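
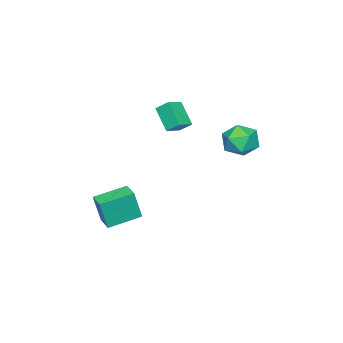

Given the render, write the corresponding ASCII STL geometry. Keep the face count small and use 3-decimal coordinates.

solid 
facet normal -0.652 -0.126 0.747
outer loop
vertex -3.589 1.97 1.116
vertex -3.68 0.942 0.863
vertex -2.942 1.254 1.56
endloop
endfacet
facet normal -0.186 0.391 0.901
outer loop
vertex -3.589 1.97 1.116
vertex -2.942 1.254 1.56
vertex -2.556 2.189 1.234
endloop
endfacet
facet normal -0.233 0.890 0.392
outer loop
vertex -3.589 1.97 1.116
vertex -2.556 2.189 1.234
vertex -3.057 2.454 0.335
endloop
endfacet
facet normal -0.729 0.680 -0.076
outer loop
vertex -3.589 1.97 1.116
vertex -3.057 2.454 0.335
vertex -3.751 1.684 0.106
endloop
endfacet
facet normal -0.988 0.052 0.144
outer loop
vertex -3.589 1.97 1.116
vertex -3.751 1.684 0.106
vertex -3.68 0.942 0.863
endloop
endfacet
facet normal 0.470 0.111 0.876
outer loop
vertex -2.556 2.189 1.234
vertex -2.942 1.254 1.56
vertex -2.009 1.296 1.054
endloop
endfacet
facet normal -0.285 -0.726 0.626
outer loop
vertex -2.942 1.254 1.56
vertex -3.68 0.942 0.863
vertex -2.703 0.526 0.825
endloop
endfacet
facet normal -0.828 -0.437 -0.350
outer loop
vertex -3.68 0.942 0.863
vertex -3.751 1.684 0.106
vertex -3.204 0.791 -0.074
endloop
endfacet
facet normal -0.409 0.578 -0.706
outer loop
vertex -3.751 1.684 0.106
vertex -3.057 2.454 0.335
vertex -2.818 1.726 -0.4
endloop
endfacet
facet normal 0.393 0.918 0.052
outer loop
vertex -3.057 2.454 0.335
vertex -2.556 2.189 1.234
vertex -2.08 2.038 0.297
endloop
endfacet
facet normal 0.729 -0.680 0.076
outer loop
vertex -2.171 1.01 0.044
vertex -2.009 1.296 1.054
vertex -2.703 0.526 0.825
endloop
endfacet
facet normal 0.233 -0.890 -0.392
outer loop
vertex -2.171 1.01 0.044
vertex -2.703 0.526 0.825
vertex -3.204 0.791 -0.074
endloop
endfacet
facet normal 0.186 -0.391 -0.901
outer loop
vertex -2.171 1.01 0.044
vertex -3.204 0.791 -0.074
vertex -2.818 1.726 -0.4
endloop
endfacet
facet normal 0.652 0.126 -0.747
outer loop
vertex -2.171 1.01 0.044
vertex -2.818 1.726 -0.4
vertex -2.08 2.038 0.297
endloop
endfacet
facet normal 0.988 -0.052 -0.144
outer loop
vertex -2.171 1.01 0.044
vertex -2.08 2.038 0.297
vertex -2.009 1.296 1.054
endloop
endfacet
facet normal 0.409 -0.578 0.706
outer loop
vertex -2.703 0.526 0.825
vertex -2.009 1.296 1.054
vertex -2.942 1.254 1.56
endloop
endfacet
facet normal -0.393 -0.918 -0.052
outer loop
vertex -3.204 0.791 -0.074
vertex -2.703 0.526 0.825
vertex -3.68 0.942 0.863
endloop
endfacet
facet normal -0.470 -0.111 -0.876
outer loop
vertex -2.818 1.726 -0.4
vertex -3.204 0.791 -0.074
vertex -3.751 1.684 0.106
endloop
endfacet
facet normal 0.285 0.726 -0.626
outer loop
vertex -2.08 2.038 0.297
vertex -2.818 1.726 -0.4
vertex -3.057 2.454 0.335
endloop
endfacet
facet normal 0.828 0.437 0.350
outer loop
vertex -2.009 1.296 1.054
vertex -2.08 2.038 0.297
vertex -2.556 2.189 1.234
endloop
endfacet
facet normal -0.799 0.561 0.216
outer loop
vertex 2.341 -1.688 -1.078
vertex 2.916 -0.883 -1.039
vertex 2.08 -1.42 -2.737
endloop
endfacet
facet normal -0.580 -0.813 -0.040
outer loop
vertex 3.504 -2.417 -3.121
vertex 2.341 -1.688 -1.078
vertex 2.08 -1.42 -2.737
endloop
endfacet
facet normal -0.800 0.560 0.216
outer loop
vertex 2.08 -1.42 -2.737
vertex 2.916 -0.883 -1.039
vertex 2.655 -0.615 -2.697
endloop
endfacet
facet normal -0.153 0.158 -0.976
outer loop
vertex 2.655 -0.615 -2.697
vertex 3.504 -2.417 -3.121
vertex 2.08 -1.42 -2.737
endloop
endfacet
facet normal 0.153 -0.157 0.976
outer loop
vertex 2.341 -1.688 -1.078
vertex 4.34 -1.88 -1.423
vertex 2.916 -0.883 -1.039
endloop
endfacet
facet normal -0.580 -0.813 -0.040
outer loop
vertex 3.765 -2.685 -1.463
vertex 2.341 -1.688 -1.078
vertex 3.504 -2.417 -3.121
endloop
endfacet
facet normal 0.153 -0.158 0.976
outer loop
vertex 3.765 -2.685 -1.463
vertex 4.34 -1.88 -1.423
vertex 2.341 -1.688 -1.078
endloop
endfacet
facet normal 0.580 0.813 0.040
outer loop
vertex 2.916 -0.883 -1.039
vertex 4.34 -1.88 -1.423
vertex 2.655 -0.615 -2.697
endloop
endfacet
facet normal -0.154 0.157 -0.976
outer loop
vertex 4.079 -1.612 -3.082
vertex 3.504 -2.417 -3.121
vertex 2.655 -0.615 -2.697
endloop
endfacet
facet normal 0.580 0.813 0.040
outer loop
vertex 2.655 -0.615 -2.697
vertex 4.34 -1.88 -1.423
vertex 4.079 -1.612 -3.082
endloop
endfacet
facet normal 0.799 -0.560 -0.216
outer loop
vertex 4.079 -1.612 -3.082
vertex 3.765 -2.685 -1.463
vertex 3.504 -2.417 -3.121
endloop
endfacet
facet normal 0.800 -0.560 -0.216
outer loop
vertex 4.34 -1.88 -1.423
vertex 3.765 -2.685 -1.463
vertex 4.079 -1.612 -3.082
endloop
endfacet
facet normal -0.928 0.137 -0.347
outer loop
vertex -2.92 -2.739 1.59
vertex -3.035 -2.078 2.159
vertex -2.379 -1.738 0.537
endloop
endfacet
facet normal 0.131 -0.751 -0.647
outer loop
vertex -1.405 -1.882 0.901
vertex -2.92 -2.739 1.59
vertex -2.379 -1.738 0.537
endloop
endfacet
facet normal -0.928 0.136 -0.347
outer loop
vertex -2.379 -1.738 0.537
vertex -3.035 -2.078 2.159
vertex -2.495 -1.077 1.106
endloop
endfacet
facet normal 0.349 0.646 -0.679
outer loop
vertex -2.495 -1.077 1.106
vertex -1.405 -1.882 0.901
vertex -2.379 -1.738 0.537
endloop
endfacet
facet normal -0.349 -0.645 0.679
outer loop
vertex -2.92 -2.739 1.59
vertex -2.061 -2.222 2.523
vertex -3.035 -2.078 2.159
endloop
endfacet
facet normal 0.131 -0.751 -0.647
outer loop
vertex -1.945 -2.883 1.954
vertex -2.92 -2.739 1.59
vertex -1.405 -1.882 0.901
endloop
endfacet
facet normal -0.349 -0.646 0.679
outer loop
vertex -1.945 -2.883 1.954
vertex -2.061 -2.222 2.523
vertex -2.92 -2.739 1.59
endloop
endfacet
facet normal -0.131 0.751 0.647
outer loop
vertex -3.035 -2.078 2.159
vertex -2.061 -2.222 2.523
vertex -2.495 -1.077 1.106
endloop
endfacet
facet normal 0.349 0.646 -0.679
outer loop
vertex -1.52 -1.221 1.47
vertex -1.405 -1.882 0.901
vertex -2.495 -1.077 1.106
endloop
endfacet
facet normal -0.131 0.751 0.647
outer loop
vertex -2.495 -1.077 1.106
vertex -2.061 -2.222 2.523
vertex -1.52 -1.221 1.47
endloop
endfacet
facet normal 0.928 -0.137 0.346
outer loop
vertex -1.52 -1.221 1.47
vertex -1.945 -2.883 1.954
vertex -1.405 -1.882 0.901
endloop
endfacet
facet normal 0.928 -0.136 0.347
outer loop
vertex -2.061 -2.222 2.523
vertex -1.945 -2.883 1.954
vertex -1.52 -1.221 1.47
endloop
endfacet

endsolid


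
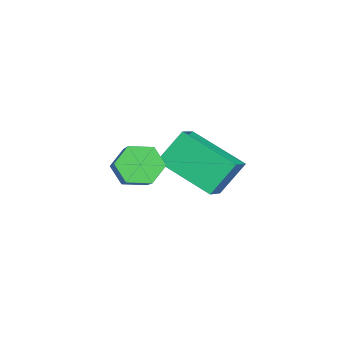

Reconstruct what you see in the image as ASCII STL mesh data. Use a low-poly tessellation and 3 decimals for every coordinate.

solid 
facet normal -0.361 0.496 0.789
outer loop
vertex -2.094 -0.199 1.485
vertex -1.165 -0.34 1.999
vertex -1.354 1.655 0.658
endloop
endfacet
facet normal -0.868 0.132 -0.479
outer loop
vertex -0.835 0.94 -0.479
vertex -2.094 -0.199 1.485
vertex -1.354 1.655 0.658
endloop
endfacet
facet normal -0.360 0.497 0.790
outer loop
vertex -1.354 1.655 0.658
vertex -1.165 -0.34 1.999
vertex -0.426 1.513 1.171
endloop
endfacet
facet normal 0.343 0.858 -0.383
outer loop
vertex -0.426 1.513 1.171
vertex -0.835 0.94 -0.479
vertex -1.354 1.655 0.658
endloop
endfacet
facet normal -0.342 -0.858 0.383
outer loop
vertex -2.094 -0.199 1.485
vertex -0.646 -1.055 0.862
vertex -1.165 -0.34 1.999
endloop
endfacet
facet normal -0.867 0.132 -0.480
outer loop
vertex -1.574 -0.913 0.349
vertex -2.094 -0.199 1.485
vertex -0.835 0.94 -0.479
endloop
endfacet
facet normal -0.343 -0.858 0.382
outer loop
vertex -1.574 -0.913 0.349
vertex -0.646 -1.055 0.862
vertex -2.094 -0.199 1.485
endloop
endfacet
facet normal 0.868 -0.132 0.479
outer loop
vertex -1.165 -0.34 1.999
vertex -0.646 -1.055 0.862
vertex -0.426 1.513 1.171
endloop
endfacet
facet normal 0.342 0.858 -0.383
outer loop
vertex 0.094 0.799 0.035
vertex -0.835 0.94 -0.479
vertex -0.426 1.513 1.171
endloop
endfacet
facet normal 0.867 -0.132 0.480
outer loop
vertex -0.426 1.513 1.171
vertex -0.646 -1.055 0.862
vertex 0.094 0.799 0.035
endloop
endfacet
facet normal 0.361 -0.497 -0.789
outer loop
vertex 0.094 0.799 0.035
vertex -1.574 -0.913 0.349
vertex -0.835 0.94 -0.479
endloop
endfacet
facet normal 0.361 -0.496 -0.790
outer loop
vertex -0.646 -1.055 0.862
vertex -1.574 -0.913 0.349
vertex 0.094 0.799 0.035
endloop
endfacet
facet normal -0.778 -0.274 -0.565
outer loop
vertex 1.458 -0.887 1.091
vertex 1.185 -1.311 1.673
vertex 0.976 -0.573 1.603
endloop
endfacet
facet normal 0.049 0.871 -0.489
outer loop
vertex 1.458 -0.887 1.091
vertex 0.976 -0.573 1.603
vertex 2.829 -0.406 2.085
endloop
endfacet
facet normal 0.049 0.871 -0.489
outer loop
vertex 2.829 -0.406 2.085
vertex 0.976 -0.573 1.603
vertex 2.347 -0.092 2.597
endloop
endfacet
facet normal 0.778 0.273 0.565
outer loop
vertex 2.829 -0.406 2.085
vertex 2.347 -0.092 2.597
vertex 2.555 -0.829 2.667
endloop
endfacet
facet normal -0.779 -0.274 -0.564
outer loop
vertex 0.976 -0.573 1.603
vertex 1.185 -1.311 1.673
vertex 0.703 -0.996 2.185
endloop
endfacet
facet normal -0.517 0.789 0.331
outer loop
vertex 0.976 -0.573 1.603
vertex 0.703 -0.996 2.185
vertex 2.347 -0.092 2.597
endloop
endfacet
facet normal -0.517 0.789 0.331
outer loop
vertex 2.347 -0.092 2.597
vertex 0.703 -0.996 2.185
vertex 2.074 -0.515 3.179
endloop
endfacet
facet normal 0.779 0.273 0.564
outer loop
vertex 2.347 -0.092 2.597
vertex 2.074 -0.515 3.179
vertex 2.555 -0.829 2.667
endloop
endfacet
facet normal -0.779 -0.273 -0.565
outer loop
vertex 0.703 -0.996 2.185
vertex 1.185 -1.311 1.673
vertex 0.911 -1.734 2.255
endloop
endfacet
facet normal -0.566 -0.082 0.820
outer loop
vertex 0.703 -0.996 2.185
vertex 0.911 -1.734 2.255
vertex 2.074 -0.515 3.179
endloop
endfacet
facet normal -0.566 -0.082 0.820
outer loop
vertex 2.074 -0.515 3.179
vertex 0.911 -1.734 2.255
vertex 2.282 -1.253 3.249
endloop
endfacet
facet normal 0.779 0.273 0.564
outer loop
vertex 2.074 -0.515 3.179
vertex 2.282 -1.253 3.249
vertex 2.555 -0.829 2.667
endloop
endfacet
facet normal -0.778 -0.273 -0.565
outer loop
vertex 0.911 -1.734 2.255
vertex 1.185 -1.311 1.673
vertex 1.393 -2.048 1.743
endloop
endfacet
facet normal -0.049 -0.871 0.489
outer loop
vertex 0.911 -1.734 2.255
vertex 1.393 -2.048 1.743
vertex 2.282 -1.253 3.249
endloop
endfacet
facet normal -0.049 -0.871 0.489
outer loop
vertex 2.282 -1.253 3.249
vertex 1.393 -2.048 1.743
vertex 2.764 -1.567 2.737
endloop
endfacet
facet normal 0.778 0.274 0.565
outer loop
vertex 2.282 -1.253 3.249
vertex 2.764 -1.567 2.737
vertex 2.555 -0.829 2.667
endloop
endfacet
facet normal -0.779 -0.273 -0.564
outer loop
vertex 1.393 -2.048 1.743
vertex 1.185 -1.311 1.673
vertex 1.666 -1.625 1.161
endloop
endfacet
facet normal 0.517 -0.789 -0.331
outer loop
vertex 1.393 -2.048 1.743
vertex 1.666 -1.625 1.161
vertex 2.764 -1.567 2.737
endloop
endfacet
facet normal 0.517 -0.789 -0.331
outer loop
vertex 2.764 -1.567 2.737
vertex 1.666 -1.625 1.161
vertex 3.037 -1.144 2.155
endloop
endfacet
facet normal 0.779 0.274 0.564
outer loop
vertex 2.764 -1.567 2.737
vertex 3.037 -1.144 2.155
vertex 2.555 -0.829 2.667
endloop
endfacet
facet normal -0.779 -0.273 -0.564
outer loop
vertex 1.666 -1.625 1.161
vertex 1.185 -1.311 1.673
vertex 1.458 -0.887 1.091
endloop
endfacet
facet normal 0.566 0.082 -0.820
outer loop
vertex 1.666 -1.625 1.161
vertex 1.458 -0.887 1.091
vertex 3.037 -1.144 2.155
endloop
endfacet
facet normal 0.566 0.082 -0.820
outer loop
vertex 3.037 -1.144 2.155
vertex 1.458 -0.887 1.091
vertex 2.829 -0.406 2.085
endloop
endfacet
facet normal 0.779 0.273 0.565
outer loop
vertex 3.037 -1.144 2.155
vertex 2.829 -0.406 2.085
vertex 2.555 -0.829 2.667
endloop
endfacet

endsolid


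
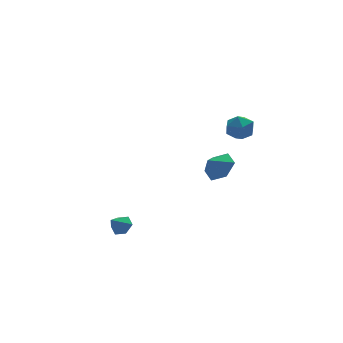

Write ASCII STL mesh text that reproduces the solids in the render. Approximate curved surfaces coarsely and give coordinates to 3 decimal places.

solid 
facet normal 0.719 0.108 -0.687
outer loop
vertex 3.719 1.042 0.404
vertex 3.124 1.686 -0.117
vertex 3.756 2.042 0.6
endloop
endfacet
facet normal 0.064 -0.194 0.979
outer loop
vertex 3.719 1.042 0.404
vertex 3.756 2.042 0.6
vertex 2.376 1.574 0.597
endloop
endfacet
facet normal 0.719 0.108 -0.687
outer loop
vertex 3.756 2.042 0.6
vertex 3.124 1.686 -0.117
vertex 3.161 2.687 0.079
endloop
endfacet
facet normal -0.176 0.515 0.839
outer loop
vertex 3.756 2.042 0.6
vertex 3.161 2.687 0.079
vertex 2.376 1.574 0.597
endloop
endfacet
facet normal 0.719 0.108 -0.687
outer loop
vertex 3.161 2.687 0.079
vertex 3.124 1.686 -0.117
vertex 2.529 2.33 -0.638
endloop
endfacet
facet normal -0.706 0.640 0.304
outer loop
vertex 3.161 2.687 0.079
vertex 2.529 2.33 -0.638
vertex 2.376 1.574 0.597
endloop
endfacet
facet normal 0.719 0.108 -0.687
outer loop
vertex 2.529 2.33 -0.638
vertex 3.124 1.686 -0.117
vertex 2.492 1.33 -0.834
endloop
endfacet
facet normal -0.994 0.054 -0.090
outer loop
vertex 2.529 2.33 -0.638
vertex 2.492 1.33 -0.834
vertex 2.376 1.574 0.597
endloop
endfacet
facet normal 0.719 0.108 -0.687
outer loop
vertex 2.492 1.33 -0.834
vertex 3.124 1.686 -0.117
vertex 3.087 0.686 -0.313
endloop
endfacet
facet normal -0.754 -0.655 0.051
outer loop
vertex 2.492 1.33 -0.834
vertex 3.087 0.686 -0.313
vertex 2.376 1.574 0.597
endloop
endfacet
facet normal 0.719 0.108 -0.687
outer loop
vertex 3.087 0.686 -0.313
vertex 3.124 1.686 -0.117
vertex 3.719 1.042 0.404
endloop
endfacet
facet normal -0.225 -0.779 0.585
outer loop
vertex 3.087 0.686 -0.313
vertex 3.719 1.042 0.404
vertex 2.376 1.574 0.597
endloop
endfacet
facet normal -0.888 0.458 0.045
outer loop
vertex 3.019 0.599 2.985
vertex 2.846 0.187 3.76
vertex 3.255 0.981 3.757
endloop
endfacet
facet normal -0.412 0.861 -0.300
outer loop
vertex 3.019 0.599 2.985
vertex 3.255 0.981 3.757
vertex 3.812 1.004 3.059
endloop
endfacet
facet normal -0.168 0.486 -0.858
outer loop
vertex 3.019 0.599 2.985
vertex 3.812 1.004 3.059
vertex 3.747 0.223 2.629
endloop
endfacet
facet normal -0.495 -0.148 -0.856
outer loop
vertex 3.019 0.599 2.985
vertex 3.747 0.223 2.629
vertex 3.15 -0.282 3.062
endloop
endfacet
facet normal -0.940 -0.166 -0.298
outer loop
vertex 3.019 0.599 2.985
vertex 3.15 -0.282 3.062
vertex 2.846 0.187 3.76
endloop
endfacet
facet normal 0.136 0.981 0.141
outer loop
vertex 3.812 1.004 3.059
vertex 3.255 0.981 3.757
vertex 4.13 0.842 3.878
endloop
endfacet
facet normal -0.634 0.329 0.700
outer loop
vertex 3.255 0.981 3.757
vertex 2.846 0.187 3.76
vertex 3.533 0.337 4.311
endloop
endfacet
facet normal -0.718 -0.680 0.144
outer loop
vertex 2.846 0.187 3.76
vertex 3.15 -0.282 3.062
vertex 3.468 -0.444 3.881
endloop
endfacet
facet normal 0.001 -0.652 -0.758
outer loop
vertex 3.15 -0.282 3.062
vertex 3.747 0.223 2.629
vertex 4.025 -0.421 3.183
endloop
endfacet
facet normal 0.529 0.375 -0.761
outer loop
vertex 3.747 0.223 2.629
vertex 3.812 1.004 3.059
vertex 4.434 0.373 3.18
endloop
endfacet
facet normal 0.495 0.148 0.856
outer loop
vertex 4.261 -0.039 3.955
vertex 4.13 0.842 3.878
vertex 3.533 0.337 4.311
endloop
endfacet
facet normal 0.168 -0.486 0.858
outer loop
vertex 4.261 -0.039 3.955
vertex 3.533 0.337 4.311
vertex 3.468 -0.444 3.881
endloop
endfacet
facet normal 0.412 -0.861 0.300
outer loop
vertex 4.261 -0.039 3.955
vertex 3.468 -0.444 3.881
vertex 4.025 -0.421 3.183
endloop
endfacet
facet normal 0.888 -0.458 -0.045
outer loop
vertex 4.261 -0.039 3.955
vertex 4.025 -0.421 3.183
vertex 4.434 0.373 3.18
endloop
endfacet
facet normal 0.940 0.166 0.298
outer loop
vertex 4.261 -0.039 3.955
vertex 4.434 0.373 3.18
vertex 4.13 0.842 3.878
endloop
endfacet
facet normal -0.001 0.652 0.758
outer loop
vertex 3.533 0.337 4.311
vertex 4.13 0.842 3.878
vertex 3.255 0.981 3.757
endloop
endfacet
facet normal -0.529 -0.375 0.761
outer loop
vertex 3.468 -0.444 3.881
vertex 3.533 0.337 4.311
vertex 2.846 0.187 3.76
endloop
endfacet
facet normal -0.136 -0.981 -0.141
outer loop
vertex 4.025 -0.421 3.183
vertex 3.468 -0.444 3.881
vertex 3.15 -0.282 3.062
endloop
endfacet
facet normal 0.634 -0.329 -0.700
outer loop
vertex 4.434 0.373 3.18
vertex 4.025 -0.421 3.183
vertex 3.747 0.223 2.629
endloop
endfacet
facet normal 0.718 0.680 -0.144
outer loop
vertex 4.13 0.842 3.878
vertex 4.434 0.373 3.18
vertex 3.812 1.004 3.059
endloop
endfacet
facet normal 0.664 0.265 -0.699
outer loop
vertex -3.16 -1.794 -1.18
vertex -3.578 -1.353 -1.41
vertex -3.155 -1.188 -0.945
endloop
endfacet
facet normal 0.338 -0.343 0.877
outer loop
vertex -3.16 -1.794 -1.18
vertex -3.155 -1.188 -0.945
vertex -4.262 -1.627 -0.69
endloop
endfacet
facet normal 0.664 0.265 -0.699
outer loop
vertex -3.155 -1.188 -0.945
vertex -3.578 -1.353 -1.41
vertex -3.573 -0.747 -1.175
endloop
endfacet
facet normal 0.015 0.474 0.881
outer loop
vertex -3.155 -1.188 -0.945
vertex -3.573 -0.747 -1.175
vertex -4.262 -1.627 -0.69
endloop
endfacet
facet normal 0.664 0.266 -0.699
outer loop
vertex -3.573 -0.747 -1.175
vertex -3.578 -1.353 -1.41
vertex -3.997 -0.912 -1.64
endloop
endfacet
facet normal -0.641 0.689 0.340
outer loop
vertex -3.573 -0.747 -1.175
vertex -3.997 -0.912 -1.64
vertex -4.262 -1.627 -0.69
endloop
endfacet
facet normal 0.664 0.266 -0.699
outer loop
vertex -3.997 -0.912 -1.64
vertex -3.578 -1.353 -1.41
vertex -4.002 -1.518 -1.875
endloop
endfacet
facet normal -0.975 0.088 -0.206
outer loop
vertex -3.997 -0.912 -1.64
vertex -4.002 -1.518 -1.875
vertex -4.262 -1.627 -0.69
endloop
endfacet
facet normal 0.664 0.266 -0.699
outer loop
vertex -4.002 -1.518 -1.875
vertex -3.578 -1.353 -1.41
vertex -3.583 -1.959 -1.645
endloop
endfacet
facet normal -0.652 -0.729 -0.210
outer loop
vertex -4.002 -1.518 -1.875
vertex -3.583 -1.959 -1.645
vertex -4.262 -1.627 -0.69
endloop
endfacet
facet normal 0.664 0.265 -0.699
outer loop
vertex -3.583 -1.959 -1.645
vertex -3.578 -1.353 -1.41
vertex -3.16 -1.794 -1.18
endloop
endfacet
facet normal 0.004 -0.944 0.331
outer loop
vertex -3.583 -1.959 -1.645
vertex -3.16 -1.794 -1.18
vertex -4.262 -1.627 -0.69
endloop
endfacet

endsolid


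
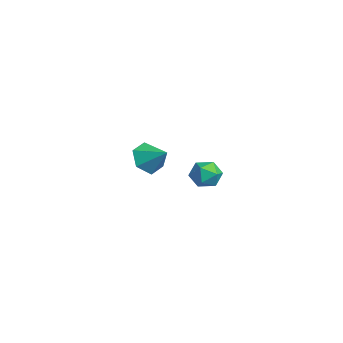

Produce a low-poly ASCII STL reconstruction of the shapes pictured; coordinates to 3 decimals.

solid 
facet normal -0.694 -0.489 -0.529
outer loop
vertex -3.781 -2.567 -2.178
vertex -4.412 -1.832 -2.03
vertex -3.822 -1.822 -2.813
endloop
endfacet
facet normal 0.977 -0.104 -0.185
outer loop
vertex -3.781 -2.567 -2.178
vertex -3.822 -1.822 -2.813
vertex -3.468 -1.168 -1.31
endloop
endfacet
facet normal -0.694 -0.488 -0.529
outer loop
vertex -3.822 -1.822 -2.813
vertex -4.412 -1.832 -2.03
vertex -4.453 -1.086 -2.664
endloop
endfacet
facet normal 0.641 0.637 -0.428
outer loop
vertex -3.822 -1.822 -2.813
vertex -4.453 -1.086 -2.664
vertex -3.468 -1.168 -1.31
endloop
endfacet
facet normal -0.694 -0.488 -0.529
outer loop
vertex -4.453 -1.086 -2.664
vertex -4.412 -1.832 -2.03
vertex -5.042 -1.097 -1.881
endloop
endfacet
facet normal 0.031 0.999 0.038
outer loop
vertex -4.453 -1.086 -2.664
vertex -5.042 -1.097 -1.881
vertex -3.468 -1.168 -1.31
endloop
endfacet
facet normal -0.694 -0.488 -0.529
outer loop
vertex -5.042 -1.097 -1.881
vertex -4.412 -1.832 -2.03
vertex -5.001 -1.842 -1.247
endloop
endfacet
facet normal -0.242 0.621 0.745
outer loop
vertex -5.042 -1.097 -1.881
vertex -5.001 -1.842 -1.247
vertex -3.468 -1.168 -1.31
endloop
endfacet
facet normal -0.694 -0.488 -0.529
outer loop
vertex -5.001 -1.842 -1.247
vertex -4.412 -1.832 -2.03
vertex -4.371 -2.578 -1.395
endloop
endfacet
facet normal 0.093 -0.119 0.989
outer loop
vertex -5.001 -1.842 -1.247
vertex -4.371 -2.578 -1.395
vertex -3.468 -1.168 -1.31
endloop
endfacet
facet normal -0.693 -0.489 -0.529
outer loop
vertex -4.371 -2.578 -1.395
vertex -4.412 -1.832 -2.03
vertex -3.781 -2.567 -2.178
endloop
endfacet
facet normal 0.703 -0.482 0.523
outer loop
vertex -4.371 -2.578 -1.395
vertex -3.781 -2.567 -2.178
vertex -3.468 -1.168 -1.31
endloop
endfacet
facet normal -0.632 0.234 0.739
outer loop
vertex 1.175 -0.553 -0.101
vertex 1.366 -1.242 0.28
vertex 1.789 -0.567 0.428
endloop
endfacet
facet normal -0.361 0.822 0.441
outer loop
vertex 1.175 -0.553 -0.101
vertex 1.789 -0.567 0.428
vertex 1.863 -0.161 -0.269
endloop
endfacet
facet normal -0.525 0.812 -0.255
outer loop
vertex 1.175 -0.553 -0.101
vertex 1.863 -0.161 -0.269
vertex 1.488 -0.585 -0.847
endloop
endfacet
facet normal -0.897 0.218 -0.386
outer loop
vertex 1.175 -0.553 -0.101
vertex 1.488 -0.585 -0.847
vertex 1.18 -1.253 -0.508
endloop
endfacet
facet normal -0.963 -0.140 0.229
outer loop
vertex 1.175 -0.553 -0.101
vertex 1.18 -1.253 -0.508
vertex 1.366 -1.242 0.28
endloop
endfacet
facet normal 0.349 0.793 0.499
outer loop
vertex 1.863 -0.161 -0.269
vertex 1.789 -0.567 0.428
vertex 2.48 -0.607 0.008
endloop
endfacet
facet normal -0.088 -0.160 0.983
outer loop
vertex 1.789 -0.567 0.428
vertex 1.366 -1.242 0.28
vertex 2.172 -1.275 0.347
endloop
endfacet
facet normal -0.624 -0.765 0.158
outer loop
vertex 1.366 -1.242 0.28
vertex 1.18 -1.253 -0.508
vertex 1.797 -1.699 -0.231
endloop
endfacet
facet normal -0.518 -0.185 -0.835
outer loop
vertex 1.18 -1.253 -0.508
vertex 1.488 -0.585 -0.847
vertex 1.871 -1.293 -0.928
endloop
endfacet
facet normal 0.084 0.777 -0.624
outer loop
vertex 1.488 -0.585 -0.847
vertex 1.863 -0.161 -0.269
vertex 2.294 -0.618 -0.78
endloop
endfacet
facet normal 0.897 -0.218 0.386
outer loop
vertex 2.485 -1.307 -0.399
vertex 2.48 -0.607 0.008
vertex 2.172 -1.275 0.347
endloop
endfacet
facet normal 0.525 -0.812 0.255
outer loop
vertex 2.485 -1.307 -0.399
vertex 2.172 -1.275 0.347
vertex 1.797 -1.699 -0.231
endloop
endfacet
facet normal 0.361 -0.822 -0.441
outer loop
vertex 2.485 -1.307 -0.399
vertex 1.797 -1.699 -0.231
vertex 1.871 -1.293 -0.928
endloop
endfacet
facet normal 0.632 -0.234 -0.739
outer loop
vertex 2.485 -1.307 -0.399
vertex 1.871 -1.293 -0.928
vertex 2.294 -0.618 -0.78
endloop
endfacet
facet normal 0.963 0.140 -0.229
outer loop
vertex 2.485 -1.307 -0.399
vertex 2.294 -0.618 -0.78
vertex 2.48 -0.607 0.008
endloop
endfacet
facet normal 0.518 0.185 0.835
outer loop
vertex 2.172 -1.275 0.347
vertex 2.48 -0.607 0.008
vertex 1.789 -0.567 0.428
endloop
endfacet
facet normal -0.084 -0.777 0.624
outer loop
vertex 1.797 -1.699 -0.231
vertex 2.172 -1.275 0.347
vertex 1.366 -1.242 0.28
endloop
endfacet
facet normal -0.349 -0.793 -0.499
outer loop
vertex 1.871 -1.293 -0.928
vertex 1.797 -1.699 -0.231
vertex 1.18 -1.253 -0.508
endloop
endfacet
facet normal 0.088 0.160 -0.983
outer loop
vertex 2.294 -0.618 -0.78
vertex 1.871 -1.293 -0.928
vertex 1.488 -0.585 -0.847
endloop
endfacet
facet normal 0.624 0.765 -0.158
outer loop
vertex 2.48 -0.607 0.008
vertex 2.294 -0.618 -0.78
vertex 1.863 -0.161 -0.269
endloop
endfacet

endsolid


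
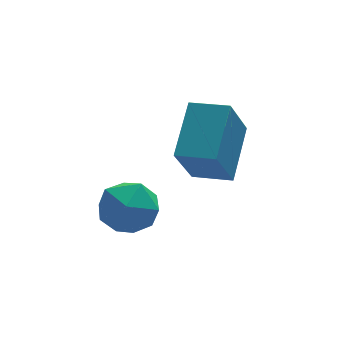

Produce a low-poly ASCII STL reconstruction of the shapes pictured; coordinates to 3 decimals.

solid 
facet normal -0.032 0.527 0.849
outer loop
vertex 1.589 -0.771 -3.367
vertex 0.937 -1.326 -3.047
vertex 1.817 -1.519 -2.894
endloop
endfacet
facet normal 0.621 0.545 0.563
outer loop
vertex 1.589 -0.771 -3.367
vertex 1.817 -1.519 -2.894
vertex 2.292 -1.289 -3.641
endloop
endfacet
facet normal 0.567 0.819 -0.094
outer loop
vertex 1.589 -0.771 -3.367
vertex 2.292 -1.289 -3.641
vertex 1.704 -0.953 -4.257
endloop
endfacet
facet normal -0.120 0.969 -0.214
outer loop
vertex 1.589 -0.771 -3.367
vertex 1.704 -0.953 -4.257
vertex 0.866 -0.976 -3.89
endloop
endfacet
facet normal -0.491 0.789 0.369
outer loop
vertex 1.589 -0.771 -3.367
vertex 0.866 -0.976 -3.89
vertex 0.937 -1.326 -3.047
endloop
endfacet
facet normal 0.854 -0.126 0.504
outer loop
vertex 2.292 -1.289 -3.641
vertex 1.817 -1.519 -2.894
vertex 2.074 -2.164 -3.49
endloop
endfacet
facet normal -0.202 -0.156 0.967
outer loop
vertex 1.817 -1.519 -2.894
vertex 0.937 -1.326 -3.047
vertex 1.236 -2.187 -3.123
endloop
endfacet
facet normal -0.944 0.268 0.191
outer loop
vertex 0.937 -1.326 -3.047
vertex 0.866 -0.976 -3.89
vertex 0.648 -1.851 -3.739
endloop
endfacet
facet normal -0.345 0.559 -0.754
outer loop
vertex 0.866 -0.976 -3.89
vertex 1.704 -0.953 -4.257
vertex 1.123 -1.621 -4.486
endloop
endfacet
facet normal 0.766 0.316 -0.559
outer loop
vertex 1.704 -0.953 -4.257
vertex 2.292 -1.289 -3.641
vertex 2.003 -1.814 -4.333
endloop
endfacet
facet normal 0.120 -0.969 0.214
outer loop
vertex 1.351 -2.369 -4.013
vertex 2.074 -2.164 -3.49
vertex 1.236 -2.187 -3.123
endloop
endfacet
facet normal -0.567 -0.819 0.094
outer loop
vertex 1.351 -2.369 -4.013
vertex 1.236 -2.187 -3.123
vertex 0.648 -1.851 -3.739
endloop
endfacet
facet normal -0.621 -0.545 -0.563
outer loop
vertex 1.351 -2.369 -4.013
vertex 0.648 -1.851 -3.739
vertex 1.123 -1.621 -4.486
endloop
endfacet
facet normal 0.032 -0.527 -0.849
outer loop
vertex 1.351 -2.369 -4.013
vertex 1.123 -1.621 -4.486
vertex 2.003 -1.814 -4.333
endloop
endfacet
facet normal 0.491 -0.789 -0.369
outer loop
vertex 1.351 -2.369 -4.013
vertex 2.003 -1.814 -4.333
vertex 2.074 -2.164 -3.49
endloop
endfacet
facet normal 0.345 -0.559 0.754
outer loop
vertex 1.236 -2.187 -3.123
vertex 2.074 -2.164 -3.49
vertex 1.817 -1.519 -2.894
endloop
endfacet
facet normal -0.766 -0.316 0.559
outer loop
vertex 0.648 -1.851 -3.739
vertex 1.236 -2.187 -3.123
vertex 0.937 -1.326 -3.047
endloop
endfacet
facet normal -0.854 0.126 -0.504
outer loop
vertex 1.123 -1.621 -4.486
vertex 0.648 -1.851 -3.739
vertex 0.866 -0.976 -3.89
endloop
endfacet
facet normal 0.202 0.156 -0.967
outer loop
vertex 2.003 -1.814 -4.333
vertex 1.123 -1.621 -4.486
vertex 1.704 -0.953 -4.257
endloop
endfacet
facet normal 0.944 -0.268 -0.191
outer loop
vertex 2.074 -2.164 -3.49
vertex 2.003 -1.814 -4.333
vertex 2.292 -1.289 -3.641
endloop
endfacet
facet normal -0.396 -0.380 0.836
outer loop
vertex 4.127 -1.542 -0.479
vertex 3.256 -0.898 -0.599
vertex 3.339 -2.78 -1.415
endloop
endfacet
facet normal 0.799 -0.591 0.109
outer loop
vertex 4.024 -2.122 -2.861
vertex 4.127 -1.542 -0.479
vertex 3.339 -2.78 -1.415
endloop
endfacet
facet normal -0.396 -0.380 0.836
outer loop
vertex 3.339 -2.78 -1.415
vertex 3.256 -0.898 -0.599
vertex 2.468 -2.135 -1.534
endloop
endfacet
facet normal -0.453 -0.711 -0.538
outer loop
vertex 2.468 -2.135 -1.534
vertex 4.024 -2.122 -2.861
vertex 3.339 -2.78 -1.415
endloop
endfacet
facet normal 0.452 0.712 0.538
outer loop
vertex 4.127 -1.542 -0.479
vertex 3.941 -0.24 -2.045
vertex 3.256 -0.898 -0.599
endloop
endfacet
facet normal 0.799 -0.592 0.110
outer loop
vertex 4.812 -0.885 -1.926
vertex 4.127 -1.542 -0.479
vertex 4.024 -2.122 -2.861
endloop
endfacet
facet normal 0.453 0.711 0.537
outer loop
vertex 4.812 -0.885 -1.926
vertex 3.941 -0.24 -2.045
vertex 4.127 -1.542 -0.479
endloop
endfacet
facet normal -0.799 0.591 -0.109
outer loop
vertex 3.256 -0.898 -0.599
vertex 3.941 -0.24 -2.045
vertex 2.468 -2.135 -1.534
endloop
endfacet
facet normal -0.452 -0.712 -0.537
outer loop
vertex 3.153 -1.478 -2.981
vertex 4.024 -2.122 -2.861
vertex 2.468 -2.135 -1.534
endloop
endfacet
facet normal -0.799 0.591 -0.110
outer loop
vertex 2.468 -2.135 -1.534
vertex 3.941 -0.24 -2.045
vertex 3.153 -1.478 -2.981
endloop
endfacet
facet normal 0.396 0.380 -0.836
outer loop
vertex 3.153 -1.478 -2.981
vertex 4.812 -0.885 -1.926
vertex 4.024 -2.122 -2.861
endloop
endfacet
facet normal 0.396 0.380 -0.836
outer loop
vertex 3.941 -0.24 -2.045
vertex 4.812 -0.885 -1.926
vertex 3.153 -1.478 -2.981
endloop
endfacet

endsolid


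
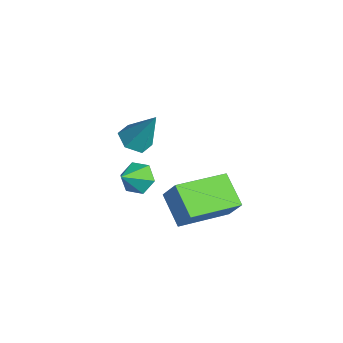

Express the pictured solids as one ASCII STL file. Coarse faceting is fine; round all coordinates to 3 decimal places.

solid 
facet normal -0.458 -0.220 -0.861
outer loop
vertex 1.133 1.351 0.069
vertex 1.074 3.363 -0.413
vertex 2.332 1.24 -0.54
endloop
endfacet
facet normal 0.028 -0.972 0.232
outer loop
vertex 2.786 1.457 0.313
vertex 1.133 1.351 0.069
vertex 2.332 1.24 -0.54
endloop
endfacet
facet normal -0.458 -0.220 -0.862
outer loop
vertex 2.332 1.24 -0.54
vertex 1.074 3.363 -0.413
vertex 2.274 3.252 -1.022
endloop
endfacet
facet normal 0.888 -0.083 -0.452
outer loop
vertex 2.274 3.252 -1.022
vertex 2.786 1.457 0.313
vertex 2.332 1.24 -0.54
endloop
endfacet
facet normal -0.888 0.082 0.452
outer loop
vertex 1.133 1.351 0.069
vertex 1.528 3.58 0.44
vertex 1.074 3.363 -0.413
endloop
endfacet
facet normal 0.028 -0.972 0.232
outer loop
vertex 1.586 1.568 0.922
vertex 1.133 1.351 0.069
vertex 2.786 1.457 0.313
endloop
endfacet
facet normal -0.889 0.082 0.451
outer loop
vertex 1.586 1.568 0.922
vertex 1.528 3.58 0.44
vertex 1.133 1.351 0.069
endloop
endfacet
facet normal -0.028 0.972 -0.232
outer loop
vertex 1.074 3.363 -0.413
vertex 1.528 3.58 0.44
vertex 2.274 3.252 -1.022
endloop
endfacet
facet normal 0.889 -0.082 -0.451
outer loop
vertex 2.727 3.469 -0.169
vertex 2.786 1.457 0.313
vertex 2.274 3.252 -1.022
endloop
endfacet
facet normal -0.028 0.972 -0.232
outer loop
vertex 2.274 3.252 -1.022
vertex 1.528 3.58 0.44
vertex 2.727 3.469 -0.169
endloop
endfacet
facet normal 0.458 0.220 0.862
outer loop
vertex 2.727 3.469 -0.169
vertex 1.586 1.568 0.922
vertex 2.786 1.457 0.313
endloop
endfacet
facet normal 0.458 0.220 0.861
outer loop
vertex 1.528 3.58 0.44
vertex 1.586 1.568 0.922
vertex 2.727 3.469 -0.169
endloop
endfacet
facet normal -0.311 -0.352 -0.883
outer loop
vertex 1.246 0.533 2.966
vertex 0.647 0.605 3.148
vertex 0.946 1.076 2.855
endloop
endfacet
facet normal 0.879 0.464 -0.108
outer loop
vertex 1.246 0.533 2.966
vertex 0.946 1.076 2.855
vertex 1.113 1.135 4.472
endloop
endfacet
facet normal -0.311 -0.352 -0.883
outer loop
vertex 0.946 1.076 2.855
vertex 0.647 0.605 3.148
vertex 0.347 1.148 3.037
endloop
endfacet
facet normal 0.105 0.993 -0.047
outer loop
vertex 0.946 1.076 2.855
vertex 0.347 1.148 3.037
vertex 1.113 1.135 4.472
endloop
endfacet
facet normal -0.311 -0.352 -0.883
outer loop
vertex 0.347 1.148 3.037
vertex 0.647 0.605 3.148
vertex 0.048 0.678 3.33
endloop
endfacet
facet normal -0.668 0.651 0.362
outer loop
vertex 0.347 1.148 3.037
vertex 0.048 0.678 3.33
vertex 1.113 1.135 4.472
endloop
endfacet
facet normal -0.311 -0.354 -0.882
outer loop
vertex 0.048 0.678 3.33
vertex 0.647 0.605 3.148
vertex 0.348 0.135 3.442
endloop
endfacet
facet normal -0.667 -0.222 0.711
outer loop
vertex 0.048 0.678 3.33
vertex 0.348 0.135 3.442
vertex 1.113 1.135 4.472
endloop
endfacet
facet normal -0.311 -0.354 -0.882
outer loop
vertex 0.348 0.135 3.442
vertex 0.647 0.605 3.148
vertex 0.947 0.063 3.26
endloop
endfacet
facet normal 0.107 -0.752 0.650
outer loop
vertex 0.348 0.135 3.442
vertex 0.947 0.063 3.26
vertex 1.113 1.135 4.472
endloop
endfacet
facet normal -0.311 -0.354 -0.882
outer loop
vertex 0.947 0.063 3.26
vertex 0.647 0.605 3.148
vertex 1.246 0.533 2.966
endloop
endfacet
facet normal 0.880 -0.409 0.241
outer loop
vertex 0.947 0.063 3.26
vertex 1.246 0.533 2.966
vertex 1.113 1.135 4.472
endloop
endfacet
facet normal -0.298 0.662 -0.688
outer loop
vertex 1.251 0.986 1.159
vertex 0.736 0.627 1.037
vertex 0.71 1.082 1.486
endloop
endfacet
facet normal 0.525 0.398 0.752
outer loop
vertex 1.251 0.986 1.159
vertex 0.71 1.082 1.486
vertex 1.104 -0.187 1.883
endloop
endfacet
facet normal -0.300 0.661 -0.688
outer loop
vertex 0.71 1.082 1.486
vertex 0.736 0.627 1.037
vertex 0.195 0.723 1.365
endloop
endfacet
facet normal -0.343 0.182 0.922
outer loop
vertex 0.71 1.082 1.486
vertex 0.195 0.723 1.365
vertex 1.104 -0.187 1.883
endloop
endfacet
facet normal -0.300 0.661 -0.688
outer loop
vertex 0.195 0.723 1.365
vertex 0.736 0.627 1.037
vertex 0.221 0.267 0.916
endloop
endfacet
facet normal -0.746 -0.488 0.452
outer loop
vertex 0.195 0.723 1.365
vertex 0.221 0.267 0.916
vertex 1.104 -0.187 1.883
endloop
endfacet
facet normal -0.301 0.661 -0.687
outer loop
vertex 0.221 0.267 0.916
vertex 0.736 0.627 1.037
vertex 0.762 0.172 0.588
endloop
endfacet
facet normal -0.279 -0.942 -0.187
outer loop
vertex 0.221 0.267 0.916
vertex 0.762 0.172 0.588
vertex 1.104 -0.187 1.883
endloop
endfacet
facet normal -0.300 0.661 -0.688
outer loop
vertex 0.762 0.172 0.588
vertex 0.736 0.627 1.037
vertex 1.277 0.531 0.709
endloop
endfacet
facet normal 0.589 -0.725 -0.357
outer loop
vertex 0.762 0.172 0.588
vertex 1.277 0.531 0.709
vertex 1.104 -0.187 1.883
endloop
endfacet
facet normal -0.299 0.662 -0.687
outer loop
vertex 1.277 0.531 0.709
vertex 0.736 0.627 1.037
vertex 1.251 0.986 1.159
endloop
endfacet
facet normal 0.992 -0.055 0.113
outer loop
vertex 1.277 0.531 0.709
vertex 1.251 0.986 1.159
vertex 1.104 -0.187 1.883
endloop
endfacet

endsolid


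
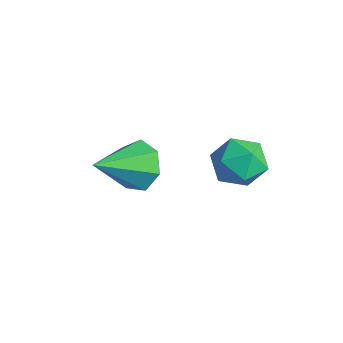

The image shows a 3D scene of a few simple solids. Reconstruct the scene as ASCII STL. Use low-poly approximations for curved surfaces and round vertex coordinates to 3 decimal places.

solid 
facet normal -0.082 0.843 -0.532
outer loop
vertex -0.69 -2.009 2.231
vertex -0.957 -2.419 1.623
vertex -1.361 -2.091 2.204
endloop
endfacet
facet normal -0.058 0.151 0.987
outer loop
vertex -0.69 -2.009 2.231
vertex -1.361 -2.091 2.204
vertex -0.823 -3.801 2.497
endloop
endfacet
facet normal -0.082 0.842 -0.533
outer loop
vertex -1.361 -2.091 2.204
vertex -0.957 -2.419 1.623
vertex -1.728 -2.42 1.74
endloop
endfacet
facet normal -0.737 -0.118 0.666
outer loop
vertex -1.361 -2.091 2.204
vertex -1.728 -2.42 1.74
vertex -0.823 -3.801 2.497
endloop
endfacet
facet normal -0.082 0.843 -0.532
outer loop
vertex -1.728 -2.42 1.74
vertex -0.957 -2.419 1.623
vertex -1.514 -2.748 1.188
endloop
endfacet
facet normal -0.837 -0.548 0.001
outer loop
vertex -1.728 -2.42 1.74
vertex -1.514 -2.748 1.188
vertex -0.823 -3.801 2.497
endloop
endfacet
facet normal -0.081 0.842 -0.533
outer loop
vertex -1.514 -2.748 1.188
vertex -0.957 -2.419 1.623
vertex -0.88 -2.829 0.964
endloop
endfacet
facet normal -0.283 -0.815 -0.506
outer loop
vertex -1.514 -2.748 1.188
vertex -0.88 -2.829 0.964
vertex -0.823 -3.801 2.497
endloop
endfacet
facet normal -0.081 0.842 -0.533
outer loop
vertex -0.88 -2.829 0.964
vertex -0.957 -2.419 1.623
vertex -0.304 -2.601 1.236
endloop
endfacet
facet normal 0.508 -0.719 -0.474
outer loop
vertex -0.88 -2.829 0.964
vertex -0.304 -2.601 1.236
vertex -0.823 -3.801 2.497
endloop
endfacet
facet normal -0.081 0.842 -0.533
outer loop
vertex -0.304 -2.601 1.236
vertex -0.957 -2.419 1.623
vertex -0.22 -2.236 1.8
endloop
endfacet
facet normal 0.941 -0.330 0.073
outer loop
vertex -0.304 -2.601 1.236
vertex -0.22 -2.236 1.8
vertex -0.823 -3.801 2.497
endloop
endfacet
facet normal -0.081 0.843 -0.532
outer loop
vertex -0.22 -2.236 1.8
vertex -0.957 -2.419 1.623
vertex -0.69 -2.009 2.231
endloop
endfacet
facet normal 0.689 0.056 0.722
outer loop
vertex -0.22 -2.236 1.8
vertex -0.69 -2.009 2.231
vertex -0.823 -3.801 2.497
endloop
endfacet
facet normal -0.481 0.875 -0.047
outer loop
vertex 0.29 0.35 1.335
vertex -0.314 0.042 1.777
vertex 0.311 0.405 2.142
endloop
endfacet
facet normal 0.226 0.971 -0.072
outer loop
vertex 0.29 0.35 1.335
vertex 0.311 0.405 2.142
vertex 0.983 0.218 1.732
endloop
endfacet
facet normal 0.478 0.610 -0.632
outer loop
vertex 0.29 0.35 1.335
vertex 0.983 0.218 1.732
vertex 0.774 -0.26 1.113
endloop
endfacet
facet normal -0.072 0.290 -0.954
outer loop
vertex 0.29 0.35 1.335
vertex 0.774 -0.26 1.113
vertex -0.027 -0.369 1.14
endloop
endfacet
facet normal -0.665 0.454 -0.593
outer loop
vertex 0.29 0.35 1.335
vertex -0.027 -0.369 1.14
vertex -0.314 0.042 1.777
endloop
endfacet
facet normal 0.508 0.688 0.519
outer loop
vertex 0.983 0.218 1.732
vertex 0.311 0.405 2.142
vertex 0.807 -0.171 2.42
endloop
endfacet
facet normal -0.636 0.532 0.559
outer loop
vertex 0.311 0.405 2.142
vertex -0.314 0.042 1.777
vertex 0.006 -0.28 2.447
endloop
endfacet
facet normal -0.934 -0.150 -0.324
outer loop
vertex -0.314 0.042 1.777
vertex -0.027 -0.369 1.14
vertex -0.203 -0.758 1.828
endloop
endfacet
facet normal 0.026 -0.416 -0.909
outer loop
vertex -0.027 -0.369 1.14
vertex 0.774 -0.26 1.113
vertex 0.469 -0.945 1.418
endloop
endfacet
facet normal 0.916 0.102 -0.388
outer loop
vertex 0.774 -0.26 1.113
vertex 0.983 0.218 1.732
vertex 1.094 -0.582 1.783
endloop
endfacet
facet normal 0.072 -0.290 0.954
outer loop
vertex 0.49 -0.89 2.225
vertex 0.807 -0.171 2.42
vertex 0.006 -0.28 2.447
endloop
endfacet
facet normal -0.478 -0.610 0.632
outer loop
vertex 0.49 -0.89 2.225
vertex 0.006 -0.28 2.447
vertex -0.203 -0.758 1.828
endloop
endfacet
facet normal -0.226 -0.971 0.072
outer loop
vertex 0.49 -0.89 2.225
vertex -0.203 -0.758 1.828
vertex 0.469 -0.945 1.418
endloop
endfacet
facet normal 0.481 -0.875 0.047
outer loop
vertex 0.49 -0.89 2.225
vertex 0.469 -0.945 1.418
vertex 1.094 -0.582 1.783
endloop
endfacet
facet normal 0.665 -0.454 0.593
outer loop
vertex 0.49 -0.89 2.225
vertex 1.094 -0.582 1.783
vertex 0.807 -0.171 2.42
endloop
endfacet
facet normal -0.026 0.416 0.909
outer loop
vertex 0.006 -0.28 2.447
vertex 0.807 -0.171 2.42
vertex 0.311 0.405 2.142
endloop
endfacet
facet normal -0.916 -0.102 0.388
outer loop
vertex -0.203 -0.758 1.828
vertex 0.006 -0.28 2.447
vertex -0.314 0.042 1.777
endloop
endfacet
facet normal -0.508 -0.688 -0.519
outer loop
vertex 0.469 -0.945 1.418
vertex -0.203 -0.758 1.828
vertex -0.027 -0.369 1.14
endloop
endfacet
facet normal 0.636 -0.532 -0.559
outer loop
vertex 1.094 -0.582 1.783
vertex 0.469 -0.945 1.418
vertex 0.774 -0.26 1.113
endloop
endfacet
facet normal 0.934 0.150 0.324
outer loop
vertex 0.807 -0.171 2.42
vertex 1.094 -0.582 1.783
vertex 0.983 0.218 1.732
endloop
endfacet

endsolid


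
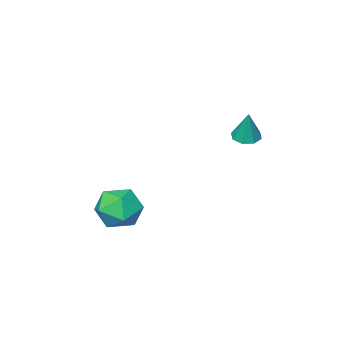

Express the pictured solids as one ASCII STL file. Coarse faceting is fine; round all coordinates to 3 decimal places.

solid 
facet normal -0.151 -0.268 -0.951
outer loop
vertex 0.053 -1.406 2.348
vertex -0.263 -0.986 2.28
vertex 0.256 -1.077 2.223
endloop
endfacet
facet normal 0.849 -0.387 0.361
outer loop
vertex 0.053 -1.406 2.348
vertex 0.256 -1.077 2.223
vertex -0.077 -0.654 3.46
endloop
endfacet
facet normal -0.151 -0.267 -0.952
outer loop
vertex 0.256 -1.077 2.223
vertex -0.263 -0.986 2.28
vertex 0.154 -0.695 2.132
endloop
endfacet
facet normal 0.945 0.289 0.155
outer loop
vertex 0.256 -1.077 2.223
vertex 0.154 -0.695 2.132
vertex -0.077 -0.654 3.46
endloop
endfacet
facet normal -0.150 -0.269 -0.951
outer loop
vertex 0.154 -0.695 2.132
vertex -0.263 -0.986 2.28
vertex -0.192 -0.484 2.127
endloop
endfacet
facet normal 0.519 0.852 0.064
outer loop
vertex 0.154 -0.695 2.132
vertex -0.192 -0.484 2.127
vertex -0.077 -0.654 3.46
endloop
endfacet
facet normal -0.151 -0.269 -0.951
outer loop
vertex -0.192 -0.484 2.127
vertex -0.263 -0.986 2.28
vertex -0.58 -0.567 2.212
endloop
endfacet
facet normal -0.178 0.974 0.140
outer loop
vertex -0.192 -0.484 2.127
vertex -0.58 -0.567 2.212
vertex -0.077 -0.654 3.46
endloop
endfacet
facet normal -0.151 -0.268 -0.951
outer loop
vertex -0.58 -0.567 2.212
vertex -0.263 -0.986 2.28
vertex -0.783 -0.896 2.337
endloop
endfacet
facet normal -0.738 0.584 0.338
outer loop
vertex -0.58 -0.567 2.212
vertex -0.783 -0.896 2.337
vertex -0.077 -0.654 3.46
endloop
endfacet
facet normal -0.151 -0.267 -0.952
outer loop
vertex -0.783 -0.896 2.337
vertex -0.263 -0.986 2.28
vertex -0.681 -1.278 2.428
endloop
endfacet
facet normal -0.834 -0.093 0.544
outer loop
vertex -0.783 -0.896 2.337
vertex -0.681 -1.278 2.428
vertex -0.077 -0.654 3.46
endloop
endfacet
facet normal -0.150 -0.268 -0.952
outer loop
vertex -0.681 -1.278 2.428
vertex -0.263 -0.986 2.28
vertex -0.335 -1.489 2.433
endloop
endfacet
facet normal -0.409 -0.655 0.635
outer loop
vertex -0.681 -1.278 2.428
vertex -0.335 -1.489 2.433
vertex -0.077 -0.654 3.46
endloop
endfacet
facet normal -0.151 -0.268 -0.952
outer loop
vertex -0.335 -1.489 2.433
vertex -0.263 -0.986 2.28
vertex 0.053 -1.406 2.348
endloop
endfacet
facet normal 0.289 -0.777 0.559
outer loop
vertex -0.335 -1.489 2.433
vertex 0.053 -1.406 2.348
vertex -0.077 -0.654 3.46
endloop
endfacet
facet normal -0.019 -0.037 0.999
outer loop
vertex 4.159 -2.005 0.239
vertex 3.399 -2.549 0.204
vertex 4.251 -2.936 0.206
endloop
endfacet
facet normal 0.649 0.037 0.760
outer loop
vertex 4.159 -2.005 0.239
vertex 4.251 -2.936 0.206
vertex 4.817 -2.391 -0.304
endloop
endfacet
facet normal 0.678 0.634 0.371
outer loop
vertex 4.159 -2.005 0.239
vertex 4.817 -2.391 -0.304
vertex 4.314 -1.668 -0.62
endloop
endfacet
facet normal 0.029 0.929 0.370
outer loop
vertex 4.159 -2.005 0.239
vertex 4.314 -1.668 -0.62
vertex 3.437 -1.766 -0.306
endloop
endfacet
facet normal -0.402 0.513 0.758
outer loop
vertex 4.159 -2.005 0.239
vertex 3.437 -1.766 -0.306
vertex 3.399 -2.549 0.204
endloop
endfacet
facet normal 0.792 -0.514 0.330
outer loop
vertex 4.817 -2.391 -0.304
vertex 4.251 -2.936 0.206
vertex 4.463 -3.174 -0.674
endloop
endfacet
facet normal -0.290 -0.634 0.717
outer loop
vertex 4.251 -2.936 0.206
vertex 3.399 -2.549 0.204
vertex 3.586 -3.272 -0.36
endloop
endfacet
facet normal -0.910 0.257 0.327
outer loop
vertex 3.399 -2.549 0.204
vertex 3.437 -1.766 -0.306
vertex 3.083 -2.549 -0.676
endloop
endfacet
facet normal -0.212 0.929 -0.302
outer loop
vertex 3.437 -1.766 -0.306
vertex 4.314 -1.668 -0.62
vertex 3.649 -2.004 -1.186
endloop
endfacet
facet normal 0.839 0.452 -0.301
outer loop
vertex 4.314 -1.668 -0.62
vertex 4.817 -2.391 -0.304
vertex 4.501 -2.391 -1.184
endloop
endfacet
facet normal -0.029 -0.929 -0.370
outer loop
vertex 3.741 -2.935 -1.219
vertex 4.463 -3.174 -0.674
vertex 3.586 -3.272 -0.36
endloop
endfacet
facet normal -0.678 -0.634 -0.371
outer loop
vertex 3.741 -2.935 -1.219
vertex 3.586 -3.272 -0.36
vertex 3.083 -2.549 -0.676
endloop
endfacet
facet normal -0.649 -0.037 -0.760
outer loop
vertex 3.741 -2.935 -1.219
vertex 3.083 -2.549 -0.676
vertex 3.649 -2.004 -1.186
endloop
endfacet
facet normal 0.019 0.037 -0.999
outer loop
vertex 3.741 -2.935 -1.219
vertex 3.649 -2.004 -1.186
vertex 4.501 -2.391 -1.184
endloop
endfacet
facet normal 0.402 -0.513 -0.758
outer loop
vertex 3.741 -2.935 -1.219
vertex 4.501 -2.391 -1.184
vertex 4.463 -3.174 -0.674
endloop
endfacet
facet normal 0.212 -0.929 0.302
outer loop
vertex 3.586 -3.272 -0.36
vertex 4.463 -3.174 -0.674
vertex 4.251 -2.936 0.206
endloop
endfacet
facet normal -0.839 -0.452 0.301
outer loop
vertex 3.083 -2.549 -0.676
vertex 3.586 -3.272 -0.36
vertex 3.399 -2.549 0.204
endloop
endfacet
facet normal -0.792 0.514 -0.330
outer loop
vertex 3.649 -2.004 -1.186
vertex 3.083 -2.549 -0.676
vertex 3.437 -1.766 -0.306
endloop
endfacet
facet normal 0.290 0.634 -0.717
outer loop
vertex 4.501 -2.391 -1.184
vertex 3.649 -2.004 -1.186
vertex 4.314 -1.668 -0.62
endloop
endfacet
facet normal 0.910 -0.257 -0.327
outer loop
vertex 4.463 -3.174 -0.674
vertex 4.501 -2.391 -1.184
vertex 4.817 -2.391 -0.304
endloop
endfacet

endsolid


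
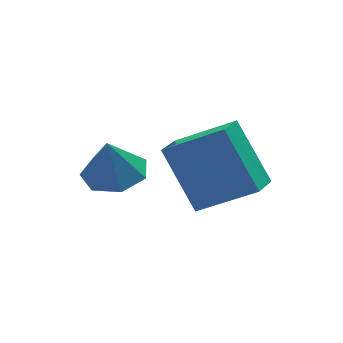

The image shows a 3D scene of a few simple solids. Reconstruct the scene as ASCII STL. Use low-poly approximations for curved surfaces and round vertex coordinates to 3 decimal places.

solid 
facet normal -0.706 0.461 -0.538
outer loop
vertex -0.219 0.983 2.285
vertex 0.455 1.599 1.929
vertex 0.137 -0.32 0.703
endloop
endfacet
facet normal -0.687 -0.629 0.363
outer loop
vertex 1.485 -1.199 1.731
vertex -0.219 0.983 2.285
vertex 0.137 -0.32 0.703
endloop
endfacet
facet normal -0.706 0.461 -0.538
outer loop
vertex 0.137 -0.32 0.703
vertex 0.455 1.599 1.929
vertex 0.81 0.296 0.347
endloop
endfacet
facet normal 0.171 -0.627 -0.760
outer loop
vertex 0.81 0.296 0.347
vertex 1.485 -1.199 1.731
vertex 0.137 -0.32 0.703
endloop
endfacet
facet normal -0.171 0.627 0.760
outer loop
vertex -0.219 0.983 2.285
vertex 1.803 0.72 2.957
vertex 0.455 1.599 1.929
endloop
endfacet
facet normal -0.687 -0.629 0.364
outer loop
vertex 1.13 0.104 3.313
vertex -0.219 0.983 2.285
vertex 1.485 -1.199 1.731
endloop
endfacet
facet normal -0.171 0.627 0.760
outer loop
vertex 1.13 0.104 3.313
vertex 1.803 0.72 2.957
vertex -0.219 0.983 2.285
endloop
endfacet
facet normal 0.687 0.629 -0.364
outer loop
vertex 0.455 1.599 1.929
vertex 1.803 0.72 2.957
vertex 0.81 0.296 0.347
endloop
endfacet
facet normal 0.171 -0.627 -0.760
outer loop
vertex 2.159 -0.583 1.375
vertex 1.485 -1.199 1.731
vertex 0.81 0.296 0.347
endloop
endfacet
facet normal 0.687 0.629 -0.364
outer loop
vertex 0.81 0.296 0.347
vertex 1.803 0.72 2.957
vertex 2.159 -0.583 1.375
endloop
endfacet
facet normal 0.706 -0.461 0.538
outer loop
vertex 2.159 -0.583 1.375
vertex 1.13 0.104 3.313
vertex 1.485 -1.199 1.731
endloop
endfacet
facet normal 0.706 -0.460 0.538
outer loop
vertex 1.803 0.72 2.957
vertex 1.13 0.104 3.313
vertex 2.159 -0.583 1.375
endloop
endfacet
facet normal 0.155 -0.000 -0.988
outer loop
vertex -0.758 2.197 1.495
vertex -1.312 1.48 1.408
vertex -1.521 2.365 1.375
endloop
endfacet
facet normal 0.091 0.819 0.567
outer loop
vertex -0.758 2.197 1.495
vertex -1.521 2.365 1.375
vertex -1.508 1.48 2.652
endloop
endfacet
facet normal 0.155 -0.000 -0.988
outer loop
vertex -1.521 2.365 1.375
vertex -1.312 1.48 1.408
vertex -2.126 1.867 1.28
endloop
endfacet
facet normal -0.607 0.650 0.457
outer loop
vertex -1.521 2.365 1.375
vertex -2.126 1.867 1.28
vertex -1.508 1.48 2.652
endloop
endfacet
facet normal 0.155 0.000 -0.988
outer loop
vertex -2.126 1.867 1.28
vertex -1.312 1.48 1.408
vertex -2.118 1.078 1.281
endloop
endfacet
facet normal -0.913 -0.009 0.409
outer loop
vertex -2.126 1.867 1.28
vertex -2.118 1.078 1.281
vertex -1.508 1.48 2.652
endloop
endfacet
facet normal 0.155 0.001 -0.988
outer loop
vertex -2.118 1.078 1.281
vertex -1.312 1.48 1.408
vertex -1.504 0.591 1.377
endloop
endfacet
facet normal -0.595 -0.660 0.458
outer loop
vertex -2.118 1.078 1.281
vertex -1.504 0.591 1.377
vertex -1.508 1.48 2.652
endloop
endfacet
facet normal 0.156 0.001 -0.988
outer loop
vertex -1.504 0.591 1.377
vertex -1.312 1.48 1.408
vertex -0.745 0.774 1.497
endloop
endfacet
facet normal 0.107 -0.815 0.569
outer loop
vertex -1.504 0.591 1.377
vertex -0.745 0.774 1.497
vertex -1.508 1.48 2.652
endloop
endfacet
facet normal 0.155 -0.000 -0.988
outer loop
vertex -0.745 0.774 1.497
vertex -1.312 1.48 1.408
vertex -0.413 1.489 1.549
endloop
endfacet
facet normal 0.665 -0.356 0.657
outer loop
vertex -0.745 0.774 1.497
vertex -0.413 1.489 1.549
vertex -1.508 1.48 2.652
endloop
endfacet
facet normal 0.155 0.000 -0.988
outer loop
vertex -0.413 1.489 1.549
vertex -1.312 1.48 1.408
vertex -0.758 2.197 1.495
endloop
endfacet
facet normal 0.658 0.370 0.656
outer loop
vertex -0.413 1.489 1.549
vertex -0.758 2.197 1.495
vertex -1.508 1.48 2.652
endloop
endfacet

endsolid


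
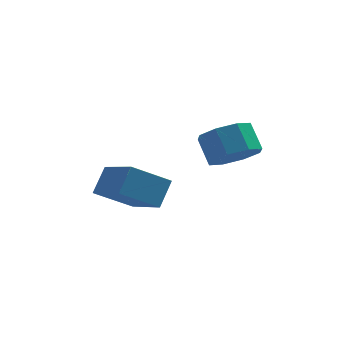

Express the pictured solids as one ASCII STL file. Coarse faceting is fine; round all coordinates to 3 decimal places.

solid 
facet normal -0.348 -0.564 -0.749
outer loop
vertex -4.027 0.438 -1.016
vertex -4.857 2.02 -1.821
vertex -2.756 0.703 -1.806
endloop
endfacet
facet normal 0.424 -0.807 0.411
outer loop
vertex -2.363 1.34 -0.959
vertex -4.027 0.438 -1.016
vertex -2.756 0.703 -1.806
endloop
endfacet
facet normal -0.348 -0.564 -0.749
outer loop
vertex -2.756 0.703 -1.806
vertex -4.857 2.02 -1.821
vertex -3.586 2.285 -2.611
endloop
endfacet
facet normal 0.837 0.175 -0.519
outer loop
vertex -3.586 2.285 -2.611
vertex -2.363 1.34 -0.959
vertex -2.756 0.703 -1.806
endloop
endfacet
facet normal -0.837 -0.175 0.519
outer loop
vertex -4.027 0.438 -1.016
vertex -4.464 2.657 -0.974
vertex -4.857 2.02 -1.821
endloop
endfacet
facet normal 0.424 -0.807 0.411
outer loop
vertex -3.634 1.075 -0.169
vertex -4.027 0.438 -1.016
vertex -2.363 1.34 -0.959
endloop
endfacet
facet normal -0.837 -0.175 0.519
outer loop
vertex -3.634 1.075 -0.169
vertex -4.464 2.657 -0.974
vertex -4.027 0.438 -1.016
endloop
endfacet
facet normal -0.424 0.807 -0.411
outer loop
vertex -4.857 2.02 -1.821
vertex -4.464 2.657 -0.974
vertex -3.586 2.285 -2.611
endloop
endfacet
facet normal 0.837 0.175 -0.519
outer loop
vertex -3.193 2.922 -1.764
vertex -2.363 1.34 -0.959
vertex -3.586 2.285 -2.611
endloop
endfacet
facet normal -0.424 0.807 -0.411
outer loop
vertex -3.586 2.285 -2.611
vertex -4.464 2.657 -0.974
vertex -3.193 2.922 -1.764
endloop
endfacet
facet normal 0.348 0.564 0.749
outer loop
vertex -3.193 2.922 -1.764
vertex -3.634 1.075 -0.169
vertex -2.363 1.34 -0.959
endloop
endfacet
facet normal 0.348 0.564 0.749
outer loop
vertex -4.464 2.657 -0.974
vertex -3.634 1.075 -0.169
vertex -3.193 2.922 -1.764
endloop
endfacet
facet normal 0.295 -0.606 -0.739
outer loop
vertex 0.416 0.739 0.731
vertex -0.398 0.827 0.334
vertex 0.394 1.273 0.284
endloop
endfacet
facet normal 0.955 0.212 0.207
outer loop
vertex 0.416 0.739 0.731
vertex 0.394 1.273 0.284
vertex 0.092 1.405 1.544
endloop
endfacet
facet normal 0.955 0.214 0.206
outer loop
vertex 0.092 1.405 1.544
vertex 0.394 1.273 0.284
vertex 0.069 1.939 1.097
endloop
endfacet
facet normal -0.296 0.606 0.739
outer loop
vertex 0.092 1.405 1.544
vertex 0.069 1.939 1.097
vertex -0.722 1.493 1.146
endloop
endfacet
facet normal 0.295 -0.606 -0.739
outer loop
vertex 0.394 1.273 0.284
vertex -0.398 0.827 0.334
vertex -0.092 1.545 -0.133
endloop
endfacet
facet normal 0.652 0.693 -0.307
outer loop
vertex 0.394 1.273 0.284
vertex -0.092 1.545 -0.133
vertex 0.069 1.939 1.097
endloop
endfacet
facet normal 0.654 0.691 -0.307
outer loop
vertex 0.069 1.939 1.097
vertex -0.092 1.545 -0.133
vertex -0.416 2.212 0.679
endloop
endfacet
facet normal -0.296 0.606 0.739
outer loop
vertex 0.069 1.939 1.097
vertex -0.416 2.212 0.679
vertex -0.722 1.493 1.146
endloop
endfacet
facet normal 0.296 -0.606 -0.738
outer loop
vertex -0.092 1.545 -0.133
vertex -0.398 0.827 0.334
vertex -0.757 1.397 -0.278
endloop
endfacet
facet normal -0.031 0.766 -0.642
outer loop
vertex -0.092 1.545 -0.133
vertex -0.757 1.397 -0.278
vertex -0.416 2.212 0.679
endloop
endfacet
facet normal -0.032 0.766 -0.641
outer loop
vertex -0.416 2.212 0.679
vertex -0.757 1.397 -0.278
vertex -1.081 2.064 0.535
endloop
endfacet
facet normal -0.295 0.606 0.739
outer loop
vertex -0.416 2.212 0.679
vertex -1.081 2.064 0.535
vertex -0.722 1.493 1.146
endloop
endfacet
facet normal 0.295 -0.607 -0.738
outer loop
vertex -0.757 1.397 -0.278
vertex -0.398 0.827 0.334
vertex -1.212 0.915 -0.064
endloop
endfacet
facet normal -0.698 0.392 -0.600
outer loop
vertex -0.757 1.397 -0.278
vertex -1.212 0.915 -0.064
vertex -1.081 2.064 0.535
endloop
endfacet
facet normal -0.698 0.392 -0.599
outer loop
vertex -1.081 2.064 0.535
vertex -1.212 0.915 -0.064
vertex -1.536 1.581 0.749
endloop
endfacet
facet normal -0.295 0.605 0.739
outer loop
vertex -1.081 2.064 0.535
vertex -1.536 1.581 0.749
vertex -0.722 1.493 1.146
endloop
endfacet
facet normal 0.296 -0.606 -0.739
outer loop
vertex -1.212 0.915 -0.064
vertex -0.398 0.827 0.334
vertex -1.189 0.381 0.383
endloop
endfacet
facet normal -0.955 -0.213 -0.206
outer loop
vertex -1.212 0.915 -0.064
vertex -1.189 0.381 0.383
vertex -1.536 1.581 0.749
endloop
endfacet
facet normal -0.955 -0.213 -0.207
outer loop
vertex -1.536 1.581 0.749
vertex -1.189 0.381 0.383
vertex -1.514 1.047 1.196
endloop
endfacet
facet normal -0.295 0.606 0.739
outer loop
vertex -1.536 1.581 0.749
vertex -1.514 1.047 1.196
vertex -0.722 1.493 1.146
endloop
endfacet
facet normal 0.296 -0.606 -0.739
outer loop
vertex -1.189 0.381 0.383
vertex -0.398 0.827 0.334
vertex -0.704 0.108 0.801
endloop
endfacet
facet normal -0.653 -0.692 0.306
outer loop
vertex -1.189 0.381 0.383
vertex -0.704 0.108 0.801
vertex -1.514 1.047 1.196
endloop
endfacet
facet normal -0.652 -0.692 0.309
outer loop
vertex -1.514 1.047 1.196
vertex -0.704 0.108 0.801
vertex -1.028 0.775 1.613
endloop
endfacet
facet normal -0.295 0.606 0.739
outer loop
vertex -1.514 1.047 1.196
vertex -1.028 0.775 1.613
vertex -0.722 1.493 1.146
endloop
endfacet
facet normal 0.295 -0.606 -0.739
outer loop
vertex -0.704 0.108 0.801
vertex -0.398 0.827 0.334
vertex -0.039 0.256 0.945
endloop
endfacet
facet normal 0.032 -0.766 0.642
outer loop
vertex -0.704 0.108 0.801
vertex -0.039 0.256 0.945
vertex -1.028 0.775 1.613
endloop
endfacet
facet normal 0.031 -0.767 0.641
outer loop
vertex -1.028 0.775 1.613
vertex -0.039 0.256 0.945
vertex -0.363 0.923 1.758
endloop
endfacet
facet normal -0.296 0.606 0.738
outer loop
vertex -1.028 0.775 1.613
vertex -0.363 0.923 1.758
vertex -0.722 1.493 1.146
endloop
endfacet
facet normal 0.295 -0.605 -0.739
outer loop
vertex -0.039 0.256 0.945
vertex -0.398 0.827 0.334
vertex 0.416 0.739 0.731
endloop
endfacet
facet normal 0.698 -0.392 0.600
outer loop
vertex -0.039 0.256 0.945
vertex 0.416 0.739 0.731
vertex -0.363 0.923 1.758
endloop
endfacet
facet normal 0.698 -0.392 0.599
outer loop
vertex -0.363 0.923 1.758
vertex 0.416 0.739 0.731
vertex 0.092 1.405 1.544
endloop
endfacet
facet normal -0.295 0.607 0.738
outer loop
vertex -0.363 0.923 1.758
vertex 0.092 1.405 1.544
vertex -0.722 1.493 1.146
endloop
endfacet

endsolid


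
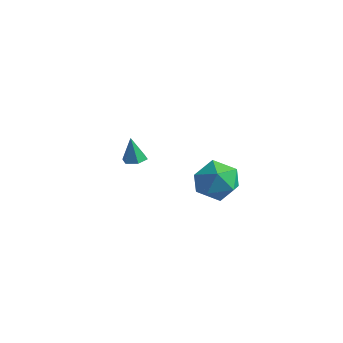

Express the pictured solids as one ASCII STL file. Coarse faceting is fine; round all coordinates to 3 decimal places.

solid 
facet normal 0.210 -0.039 -0.977
outer loop
vertex -2.362 1.805 -3.047
vertex -2.926 1.573 -3.159
vertex -2.836 2.187 -3.164
endloop
endfacet
facet normal 0.491 0.747 0.449
outer loop
vertex -2.362 1.805 -3.047
vertex -2.836 2.187 -3.164
vertex -3.214 1.627 -1.821
endloop
endfacet
facet normal 0.210 -0.039 -0.977
outer loop
vertex -2.836 2.187 -3.164
vertex -2.926 1.573 -3.159
vertex -3.4 1.955 -3.276
endloop
endfacet
facet normal -0.410 0.877 0.250
outer loop
vertex -2.836 2.187 -3.164
vertex -3.4 1.955 -3.276
vertex -3.214 1.627 -1.821
endloop
endfacet
facet normal 0.210 -0.039 -0.977
outer loop
vertex -3.4 1.955 -3.276
vertex -2.926 1.573 -3.159
vertex -3.49 1.342 -3.271
endloop
endfacet
facet normal -0.977 0.145 0.157
outer loop
vertex -3.4 1.955 -3.276
vertex -3.49 1.342 -3.271
vertex -3.214 1.627 -1.821
endloop
endfacet
facet normal 0.210 -0.039 -0.977
outer loop
vertex -3.49 1.342 -3.271
vertex -2.926 1.573 -3.159
vertex -3.016 0.96 -3.154
endloop
endfacet
facet normal -0.644 -0.718 0.264
outer loop
vertex -3.49 1.342 -3.271
vertex -3.016 0.96 -3.154
vertex -3.214 1.627 -1.821
endloop
endfacet
facet normal 0.210 -0.039 -0.977
outer loop
vertex -3.016 0.96 -3.154
vertex -2.926 1.573 -3.159
vertex -2.452 1.192 -3.042
endloop
endfacet
facet normal 0.257 -0.848 0.463
outer loop
vertex -3.016 0.96 -3.154
vertex -2.452 1.192 -3.042
vertex -3.214 1.627 -1.821
endloop
endfacet
facet normal 0.210 -0.039 -0.977
outer loop
vertex -2.452 1.192 -3.042
vertex -2.926 1.573 -3.159
vertex -2.362 1.805 -3.047
endloop
endfacet
facet normal 0.823 -0.116 0.555
outer loop
vertex -2.452 1.192 -3.042
vertex -2.362 1.805 -3.047
vertex -3.214 1.627 -1.821
endloop
endfacet
facet normal -0.016 0.756 0.654
outer loop
vertex 2.719 0.805 -0.84
vertex 2.54 0.041 0.039
vertex 3.637 0.334 -0.273
endloop
endfacet
facet normal 0.405 0.909 0.099
outer loop
vertex 2.719 0.805 -0.84
vertex 3.637 0.334 -0.273
vertex 3.665 0.449 -1.445
endloop
endfacet
facet normal 0.010 0.869 -0.495
outer loop
vertex 2.719 0.805 -0.84
vertex 3.665 0.449 -1.445
vertex 2.585 0.227 -1.857
endloop
endfacet
facet normal -0.654 0.691 -0.307
outer loop
vertex 2.719 0.805 -0.84
vertex 2.585 0.227 -1.857
vertex 1.889 -0.025 -0.941
endloop
endfacet
facet normal -0.671 0.622 0.404
outer loop
vertex 2.719 0.805 -0.84
vertex 1.889 -0.025 -0.941
vertex 2.54 0.041 0.039
endloop
endfacet
facet normal 0.911 0.408 0.062
outer loop
vertex 3.665 0.449 -1.445
vertex 3.637 0.334 -0.273
vertex 4.071 -0.535 -0.939
endloop
endfacet
facet normal 0.230 0.160 0.960
outer loop
vertex 3.637 0.334 -0.273
vertex 2.54 0.041 0.039
vertex 3.375 -0.787 -0.023
endloop
endfacet
facet normal -0.830 -0.057 0.555
outer loop
vertex 2.54 0.041 0.039
vertex 1.889 -0.025 -0.941
vertex 2.295 -1.009 -0.435
endloop
endfacet
facet normal -0.802 0.055 -0.594
outer loop
vertex 1.889 -0.025 -0.941
vertex 2.585 0.227 -1.857
vertex 2.323 -0.894 -1.607
endloop
endfacet
facet normal 0.273 0.342 -0.899
outer loop
vertex 2.585 0.227 -1.857
vertex 3.665 0.449 -1.445
vertex 3.42 -0.601 -1.919
endloop
endfacet
facet normal 0.654 -0.691 0.307
outer loop
vertex 3.241 -1.365 -1.04
vertex 4.071 -0.535 -0.939
vertex 3.375 -0.787 -0.023
endloop
endfacet
facet normal -0.010 -0.869 0.495
outer loop
vertex 3.241 -1.365 -1.04
vertex 3.375 -0.787 -0.023
vertex 2.295 -1.009 -0.435
endloop
endfacet
facet normal -0.405 -0.909 -0.099
outer loop
vertex 3.241 -1.365 -1.04
vertex 2.295 -1.009 -0.435
vertex 2.323 -0.894 -1.607
endloop
endfacet
facet normal 0.016 -0.756 -0.654
outer loop
vertex 3.241 -1.365 -1.04
vertex 2.323 -0.894 -1.607
vertex 3.42 -0.601 -1.919
endloop
endfacet
facet normal 0.671 -0.622 -0.404
outer loop
vertex 3.241 -1.365 -1.04
vertex 3.42 -0.601 -1.919
vertex 4.071 -0.535 -0.939
endloop
endfacet
facet normal 0.802 -0.055 0.594
outer loop
vertex 3.375 -0.787 -0.023
vertex 4.071 -0.535 -0.939
vertex 3.637 0.334 -0.273
endloop
endfacet
facet normal -0.273 -0.342 0.899
outer loop
vertex 2.295 -1.009 -0.435
vertex 3.375 -0.787 -0.023
vertex 2.54 0.041 0.039
endloop
endfacet
facet normal -0.911 -0.408 -0.062
outer loop
vertex 2.323 -0.894 -1.607
vertex 2.295 -1.009 -0.435
vertex 1.889 -0.025 -0.941
endloop
endfacet
facet normal -0.230 -0.160 -0.960
outer loop
vertex 3.42 -0.601 -1.919
vertex 2.323 -0.894 -1.607
vertex 2.585 0.227 -1.857
endloop
endfacet
facet normal 0.830 0.057 -0.555
outer loop
vertex 4.071 -0.535 -0.939
vertex 3.42 -0.601 -1.919
vertex 3.665 0.449 -1.445
endloop
endfacet

endsolid


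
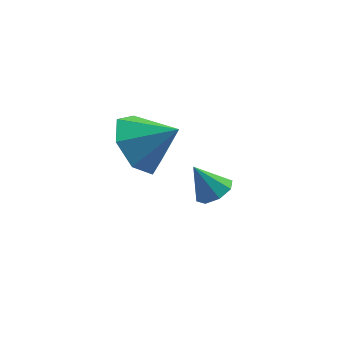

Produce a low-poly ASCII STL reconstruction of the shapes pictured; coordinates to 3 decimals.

solid 
facet normal 0.526 -0.116 -0.843
outer loop
vertex -0.663 -0.51 -1.303
vertex -1.072 -0.279 -1.59
vertex -0.622 -0.092 -1.335
endloop
endfacet
facet normal 0.522 0.014 0.853
outer loop
vertex -0.663 -0.51 -1.303
vertex -0.622 -0.092 -1.335
vertex -1.608 -0.161 -0.73
endloop
endfacet
facet normal 0.526 -0.116 -0.843
outer loop
vertex -0.622 -0.092 -1.335
vertex -1.072 -0.279 -1.59
vertex -0.844 0.216 -1.516
endloop
endfacet
facet normal 0.363 0.652 0.665
outer loop
vertex -0.622 -0.092 -1.335
vertex -0.844 0.216 -1.516
vertex -1.608 -0.161 -0.73
endloop
endfacet
facet normal 0.525 -0.116 -0.843
outer loop
vertex -0.844 0.216 -1.516
vertex -1.072 -0.279 -1.59
vertex -1.2 0.234 -1.74
endloop
endfacet
facet normal -0.147 0.940 0.308
outer loop
vertex -0.844 0.216 -1.516
vertex -1.2 0.234 -1.74
vertex -1.608 -0.161 -0.73
endloop
endfacet
facet normal 0.524 -0.116 -0.844
outer loop
vertex -1.2 0.234 -1.74
vertex -1.072 -0.279 -1.59
vertex -1.481 -0.048 -1.876
endloop
endfacet
facet normal -0.706 0.708 -0.008
outer loop
vertex -1.2 0.234 -1.74
vertex -1.481 -0.048 -1.876
vertex -1.608 -0.161 -0.73
endloop
endfacet
facet normal 0.525 -0.114 -0.843
outer loop
vertex -1.481 -0.048 -1.876
vertex -1.072 -0.279 -1.59
vertex -1.522 -0.466 -1.845
endloop
endfacet
facet normal -0.991 0.090 -0.101
outer loop
vertex -1.481 -0.048 -1.876
vertex -1.522 -0.466 -1.845
vertex -1.608 -0.161 -0.73
endloop
endfacet
facet normal 0.526 -0.116 -0.843
outer loop
vertex -1.522 -0.466 -1.845
vertex -1.072 -0.279 -1.59
vertex -1.3 -0.774 -1.664
endloop
endfacet
facet normal -0.832 -0.549 0.086
outer loop
vertex -1.522 -0.466 -1.845
vertex -1.3 -0.774 -1.664
vertex -1.608 -0.161 -0.73
endloop
endfacet
facet normal 0.525 -0.116 -0.843
outer loop
vertex -1.3 -0.774 -1.664
vertex -1.072 -0.279 -1.59
vertex -0.944 -0.792 -1.44
endloop
endfacet
facet normal -0.321 -0.837 0.443
outer loop
vertex -1.3 -0.774 -1.664
vertex -0.944 -0.792 -1.44
vertex -1.608 -0.161 -0.73
endloop
endfacet
facet normal 0.526 -0.115 -0.843
outer loop
vertex -0.944 -0.792 -1.44
vertex -1.072 -0.279 -1.59
vertex -0.663 -0.51 -1.303
endloop
endfacet
facet normal 0.237 -0.605 0.760
outer loop
vertex -0.944 -0.792 -1.44
vertex -0.663 -0.51 -1.303
vertex -1.608 -0.161 -0.73
endloop
endfacet
facet normal -0.799 0.138 -0.585
outer loop
vertex -2.559 -2.333 0.846
vertex -2.917 -1.746 1.473
vertex -2.358 -1.557 0.754
endloop
endfacet
facet normal 0.904 -0.273 -0.330
outer loop
vertex -2.559 -2.333 0.846
vertex -2.358 -1.557 0.754
vertex -1.943 -1.914 2.187
endloop
endfacet
facet normal -0.799 0.138 -0.585
outer loop
vertex -2.358 -1.557 0.754
vertex -2.917 -1.746 1.473
vertex -2.577 -0.923 1.203
endloop
endfacet
facet normal 0.895 0.419 -0.155
outer loop
vertex -2.358 -1.557 0.754
vertex -2.577 -0.923 1.203
vertex -1.943 -1.914 2.187
endloop
endfacet
facet normal -0.799 0.138 -0.586
outer loop
vertex -2.577 -0.923 1.203
vertex -2.917 -1.746 1.473
vertex -3.053 -0.909 1.855
endloop
endfacet
facet normal 0.552 0.738 0.387
outer loop
vertex -2.577 -0.923 1.203
vertex -3.053 -0.909 1.855
vertex -1.943 -1.914 2.187
endloop
endfacet
facet normal -0.799 0.138 -0.586
outer loop
vertex -3.053 -0.909 1.855
vertex -2.917 -1.746 1.473
vertex -3.426 -1.525 2.219
endloop
endfacet
facet normal 0.135 0.442 0.887
outer loop
vertex -3.053 -0.909 1.855
vertex -3.426 -1.525 2.219
vertex -1.943 -1.914 2.187
endloop
endfacet
facet normal -0.799 0.138 -0.586
outer loop
vertex -3.426 -1.525 2.219
vertex -2.917 -1.746 1.473
vertex -3.416 -2.307 2.021
endloop
endfacet
facet normal -0.044 -0.246 0.968
outer loop
vertex -3.426 -1.525 2.219
vertex -3.416 -2.307 2.021
vertex -1.943 -1.914 2.187
endloop
endfacet
facet normal -0.799 0.138 -0.586
outer loop
vertex -3.416 -2.307 2.021
vertex -2.917 -1.746 1.473
vertex -3.03 -2.667 1.41
endloop
endfacet
facet normal 0.151 -0.807 0.571
outer loop
vertex -3.416 -2.307 2.021
vertex -3.03 -2.667 1.41
vertex -1.943 -1.914 2.187
endloop
endfacet
facet normal -0.799 0.138 -0.585
outer loop
vertex -3.03 -2.667 1.41
vertex -2.917 -1.746 1.473
vertex -2.559 -2.333 0.846
endloop
endfacet
facet normal 0.573 -0.820 -0.007
outer loop
vertex -3.03 -2.667 1.41
vertex -2.559 -2.333 0.846
vertex -1.943 -1.914 2.187
endloop
endfacet

endsolid


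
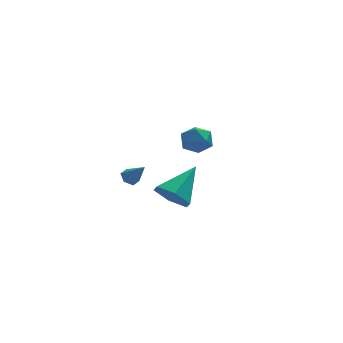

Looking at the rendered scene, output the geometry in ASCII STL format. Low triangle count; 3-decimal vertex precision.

solid 
facet normal 0.341 0.301 0.890
outer loop
vertex 0.073 3.844 -2.789
vertex -0.106 3.027 -2.444
vertex 0.703 3.196 -2.811
endloop
endfacet
facet normal 0.675 0.644 0.361
outer loop
vertex 0.073 3.844 -2.789
vertex 0.703 3.196 -2.811
vertex 0.578 3.73 -3.53
endloop
endfacet
facet normal 0.182 0.983 -0.027
outer loop
vertex 0.073 3.844 -2.789
vertex 0.578 3.73 -3.53
vertex -0.308 3.892 -3.607
endloop
endfacet
facet normal -0.457 0.850 0.263
outer loop
vertex 0.073 3.844 -2.789
vertex -0.308 3.892 -3.607
vertex -0.731 3.457 -2.936
endloop
endfacet
facet normal -0.358 0.429 0.829
outer loop
vertex 0.073 3.844 -2.789
vertex -0.731 3.457 -2.936
vertex -0.106 3.027 -2.444
endloop
endfacet
facet normal 0.986 0.155 -0.056
outer loop
vertex 0.578 3.73 -3.53
vertex 0.703 3.196 -2.811
vertex 0.711 2.843 -3.644
endloop
endfacet
facet normal 0.447 -0.400 0.800
outer loop
vertex 0.703 3.196 -2.811
vertex -0.106 3.027 -2.444
vertex 0.288 2.408 -2.973
endloop
endfacet
facet normal -0.685 -0.193 0.702
outer loop
vertex -0.106 3.027 -2.444
vertex -0.731 3.457 -2.936
vertex -0.598 2.57 -3.05
endloop
endfacet
facet normal -0.845 0.489 -0.215
outer loop
vertex -0.731 3.457 -2.936
vertex -0.308 3.892 -3.607
vertex -0.723 3.104 -3.769
endloop
endfacet
facet normal 0.188 0.705 -0.684
outer loop
vertex -0.308 3.892 -3.607
vertex 0.578 3.73 -3.53
vertex 0.086 3.273 -4.136
endloop
endfacet
facet normal 0.457 -0.850 -0.263
outer loop
vertex -0.093 2.456 -3.791
vertex 0.711 2.843 -3.644
vertex 0.288 2.408 -2.973
endloop
endfacet
facet normal -0.182 -0.983 0.027
outer loop
vertex -0.093 2.456 -3.791
vertex 0.288 2.408 -2.973
vertex -0.598 2.57 -3.05
endloop
endfacet
facet normal -0.675 -0.644 -0.361
outer loop
vertex -0.093 2.456 -3.791
vertex -0.598 2.57 -3.05
vertex -0.723 3.104 -3.769
endloop
endfacet
facet normal -0.341 -0.301 -0.890
outer loop
vertex -0.093 2.456 -3.791
vertex -0.723 3.104 -3.769
vertex 0.086 3.273 -4.136
endloop
endfacet
facet normal 0.358 -0.429 -0.829
outer loop
vertex -0.093 2.456 -3.791
vertex 0.086 3.273 -4.136
vertex 0.711 2.843 -3.644
endloop
endfacet
facet normal 0.845 -0.489 0.215
outer loop
vertex 0.288 2.408 -2.973
vertex 0.711 2.843 -3.644
vertex 0.703 3.196 -2.811
endloop
endfacet
facet normal -0.188 -0.705 0.684
outer loop
vertex -0.598 2.57 -3.05
vertex 0.288 2.408 -2.973
vertex -0.106 3.027 -2.444
endloop
endfacet
facet normal -0.986 -0.155 0.056
outer loop
vertex -0.723 3.104 -3.769
vertex -0.598 2.57 -3.05
vertex -0.731 3.457 -2.936
endloop
endfacet
facet normal -0.447 0.400 -0.800
outer loop
vertex 0.086 3.273 -4.136
vertex -0.723 3.104 -3.769
vertex -0.308 3.892 -3.607
endloop
endfacet
facet normal 0.685 0.193 -0.702
outer loop
vertex 0.711 2.843 -3.644
vertex 0.086 3.273 -4.136
vertex 0.578 3.73 -3.53
endloop
endfacet
facet normal -0.453 0.471 -0.757
outer loop
vertex -3.48 1.131 -3.937
vertex -3.846 0.748 -3.956
vertex -3.921 1.173 -3.647
endloop
endfacet
facet normal 0.450 0.673 0.587
outer loop
vertex -3.48 1.131 -3.937
vertex -3.921 1.173 -3.647
vertex -3.254 0.132 -2.964
endloop
endfacet
facet normal -0.451 0.471 -0.758
outer loop
vertex -3.921 1.173 -3.647
vertex -3.846 0.748 -3.956
vertex -4.288 0.791 -3.666
endloop
endfacet
facet normal -0.382 0.324 0.866
outer loop
vertex -3.921 1.173 -3.647
vertex -4.288 0.791 -3.666
vertex -3.254 0.132 -2.964
endloop
endfacet
facet normal -0.451 0.471 -0.758
outer loop
vertex -4.288 0.791 -3.666
vertex -3.846 0.748 -3.956
vertex -4.213 0.366 -3.975
endloop
endfacet
facet normal -0.681 -0.505 0.529
outer loop
vertex -4.288 0.791 -3.666
vertex -4.213 0.366 -3.975
vertex -3.254 0.132 -2.964
endloop
endfacet
facet normal -0.452 0.472 -0.756
outer loop
vertex -4.213 0.366 -3.975
vertex -3.846 0.748 -3.956
vertex -3.772 0.324 -4.265
endloop
endfacet
facet normal -0.150 -0.985 -0.086
outer loop
vertex -4.213 0.366 -3.975
vertex -3.772 0.324 -4.265
vertex -3.254 0.132 -2.964
endloop
endfacet
facet normal -0.452 0.472 -0.756
outer loop
vertex -3.772 0.324 -4.265
vertex -3.846 0.748 -3.956
vertex -3.405 0.706 -4.246
endloop
endfacet
facet normal 0.680 -0.636 -0.365
outer loop
vertex -3.772 0.324 -4.265
vertex -3.405 0.706 -4.246
vertex -3.254 0.132 -2.964
endloop
endfacet
facet normal -0.453 0.471 -0.757
outer loop
vertex -3.405 0.706 -4.246
vertex -3.846 0.748 -3.956
vertex -3.48 1.131 -3.937
endloop
endfacet
facet normal 0.981 0.194 -0.029
outer loop
vertex -3.405 0.706 -4.246
vertex -3.48 1.131 -3.937
vertex -3.254 0.132 -2.964
endloop
endfacet
facet normal -0.654 -0.513 -0.556
outer loop
vertex -2.052 -3.992 -3.062
vertex -2.72 -3.21 -2.997
vertex -2.038 -3.243 -3.769
endloop
endfacet
facet normal 0.951 -0.221 -0.215
outer loop
vertex -2.052 -3.992 -3.062
vertex -2.038 -3.243 -3.769
vertex -1.34 -2.13 -1.823
endloop
endfacet
facet normal -0.654 -0.513 -0.556
outer loop
vertex -2.038 -3.243 -3.769
vertex -2.72 -3.21 -2.997
vertex -2.706 -2.461 -3.704
endloop
endfacet
facet normal 0.614 0.570 -0.546
outer loop
vertex -2.038 -3.243 -3.769
vertex -2.706 -2.461 -3.704
vertex -1.34 -2.13 -1.823
endloop
endfacet
facet normal -0.654 -0.513 -0.556
outer loop
vertex -2.706 -2.461 -3.704
vertex -2.72 -3.21 -2.997
vertex -3.387 -2.429 -2.933
endloop
endfacet
facet normal -0.083 0.990 -0.114
outer loop
vertex -2.706 -2.461 -3.704
vertex -3.387 -2.429 -2.933
vertex -1.34 -2.13 -1.823
endloop
endfacet
facet normal -0.654 -0.513 -0.557
outer loop
vertex -3.387 -2.429 -2.933
vertex -2.72 -3.21 -2.997
vertex -3.402 -3.178 -2.226
endloop
endfacet
facet normal -0.442 0.620 0.648
outer loop
vertex -3.387 -2.429 -2.933
vertex -3.402 -3.178 -2.226
vertex -1.34 -2.13 -1.823
endloop
endfacet
facet normal -0.654 -0.512 -0.557
outer loop
vertex -3.402 -3.178 -2.226
vertex -2.72 -3.21 -2.997
vertex -2.734 -3.96 -2.291
endloop
endfacet
facet normal -0.105 -0.171 0.980
outer loop
vertex -3.402 -3.178 -2.226
vertex -2.734 -3.96 -2.291
vertex -1.34 -2.13 -1.823
endloop
endfacet
facet normal -0.654 -0.512 -0.557
outer loop
vertex -2.734 -3.96 -2.291
vertex -2.72 -3.21 -2.997
vertex -2.052 -3.992 -3.062
endloop
endfacet
facet normal 0.592 -0.591 0.548
outer loop
vertex -2.734 -3.96 -2.291
vertex -2.052 -3.992 -3.062
vertex -1.34 -2.13 -1.823
endloop
endfacet

endsolid
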